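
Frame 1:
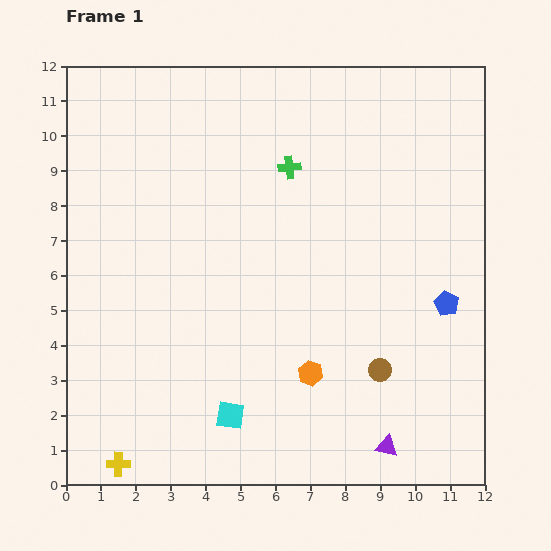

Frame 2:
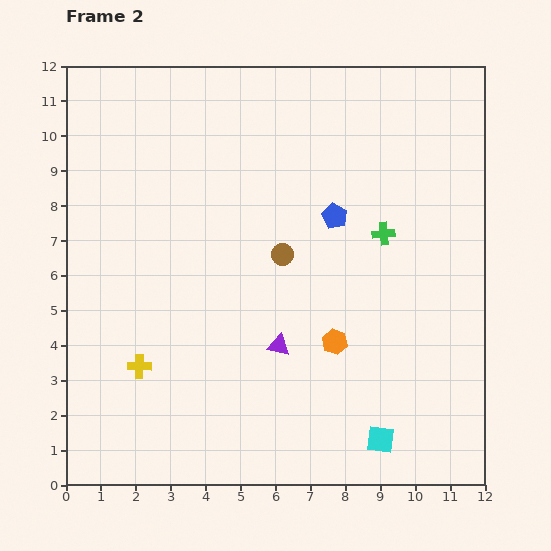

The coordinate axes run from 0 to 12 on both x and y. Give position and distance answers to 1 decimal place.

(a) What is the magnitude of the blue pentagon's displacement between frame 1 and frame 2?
4.1

The blue pentagon moved from (10.9, 5.2) to (7.7, 7.7), a distance of √(3.2² + 2.5²) ≈ 4.1.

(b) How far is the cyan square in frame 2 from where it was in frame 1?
4.4

The cyan square moved from (4.7, 2.0) to (9.0, 1.3), a distance of √(4.3² + 0.7²) ≈ 4.4.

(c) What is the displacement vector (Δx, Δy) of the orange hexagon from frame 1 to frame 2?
(0.7, 0.9)

The orange hexagon was at (7.0, 3.2) in frame 1 and (7.7, 4.1) in frame 2.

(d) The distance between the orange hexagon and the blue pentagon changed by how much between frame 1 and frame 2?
-0.8

Distance in frame 1: 4.4. Distance in frame 2: 3.6.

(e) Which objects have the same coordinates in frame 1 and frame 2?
none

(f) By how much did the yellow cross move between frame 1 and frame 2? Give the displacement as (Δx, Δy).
(0.6, 2.8)

The yellow cross was at (1.5, 0.6) in frame 1 and (2.1, 3.4) in frame 2.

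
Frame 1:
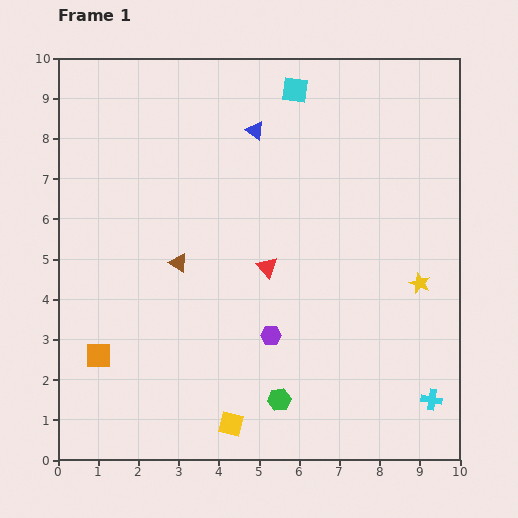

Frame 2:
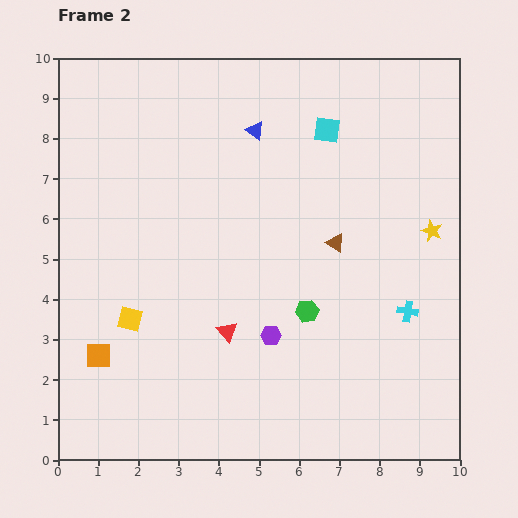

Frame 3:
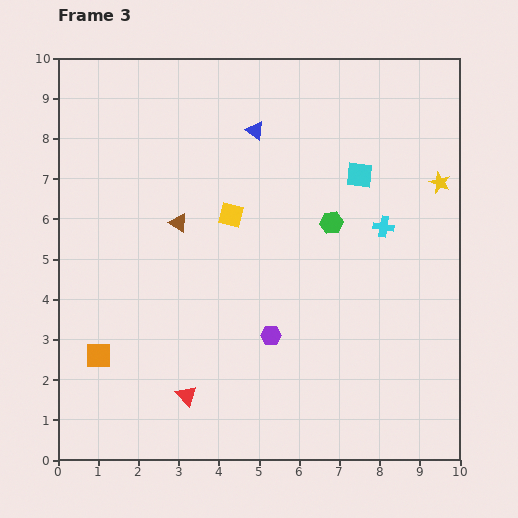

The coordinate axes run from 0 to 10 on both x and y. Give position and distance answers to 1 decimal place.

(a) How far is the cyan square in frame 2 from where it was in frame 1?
1.3

The cyan square moved from (5.9, 9.2) to (6.7, 8.2), a distance of √(0.8² + 1.0²) ≈ 1.3.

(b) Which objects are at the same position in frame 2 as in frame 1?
the orange square, the purple hexagon, the blue triangle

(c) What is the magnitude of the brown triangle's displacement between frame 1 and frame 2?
3.9

The brown triangle moved from (3.0, 4.9) to (6.9, 5.4), a distance of √(3.9² + 0.5²) ≈ 3.9.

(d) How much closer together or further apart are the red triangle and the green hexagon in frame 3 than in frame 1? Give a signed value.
+2.3

Distance in frame 1: 3.3. Distance in frame 3: 5.6.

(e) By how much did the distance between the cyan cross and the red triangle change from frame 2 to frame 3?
+2.0

Distance in frame 2: 4.5. Distance in frame 3: 6.5.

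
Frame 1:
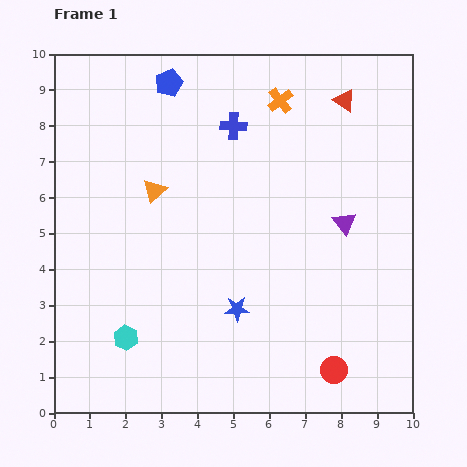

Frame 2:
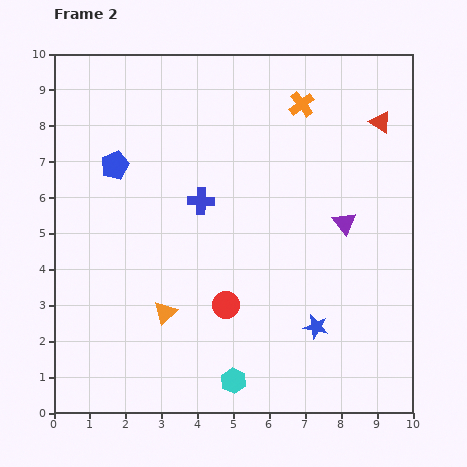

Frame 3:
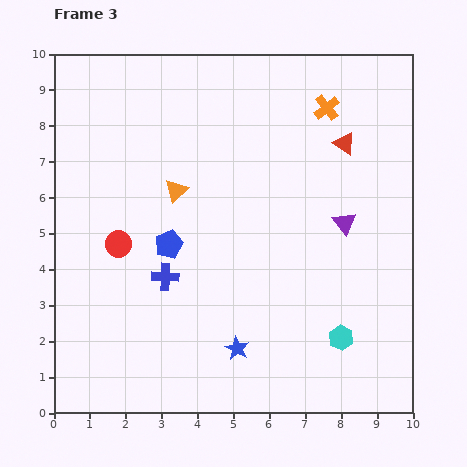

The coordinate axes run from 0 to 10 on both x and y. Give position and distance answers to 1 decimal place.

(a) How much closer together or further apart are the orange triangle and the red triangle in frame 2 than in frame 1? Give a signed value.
+2.1

Distance in frame 1: 5.9. Distance in frame 2: 8.0.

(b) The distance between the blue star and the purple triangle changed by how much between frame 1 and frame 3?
+0.8

Distance in frame 1: 3.8. Distance in frame 3: 4.6.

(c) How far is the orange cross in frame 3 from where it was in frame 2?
0.7

The orange cross moved from (6.9, 8.6) to (7.6, 8.5), a distance of √(0.7² + 0.1²) ≈ 0.7.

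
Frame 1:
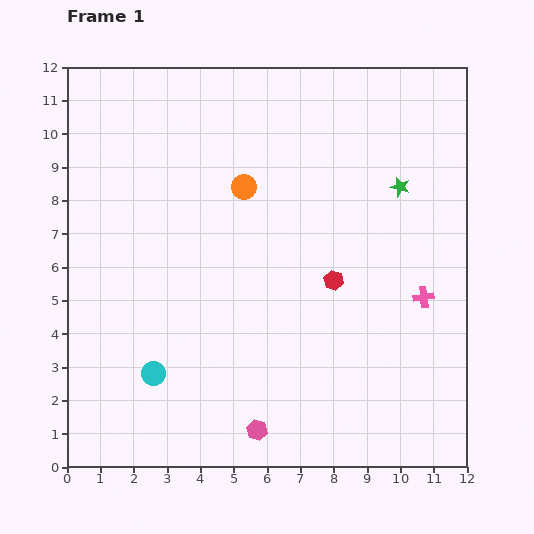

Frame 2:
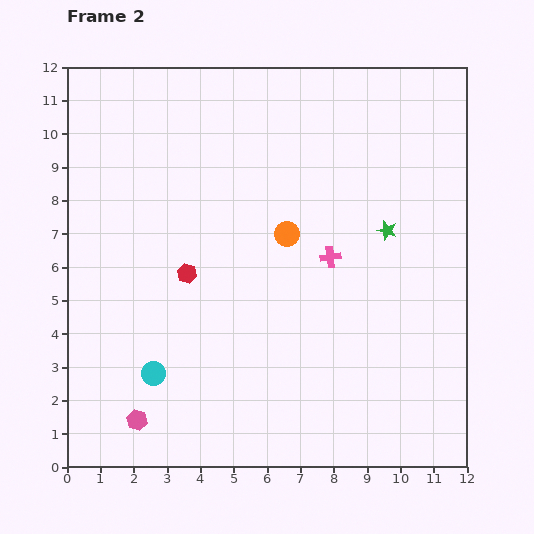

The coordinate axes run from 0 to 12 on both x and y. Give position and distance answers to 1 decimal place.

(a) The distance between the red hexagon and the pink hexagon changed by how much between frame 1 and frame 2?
-0.5

Distance in frame 1: 5.1. Distance in frame 2: 4.6.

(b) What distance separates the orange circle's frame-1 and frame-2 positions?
1.9

The orange circle moved from (5.3, 8.4) to (6.6, 7.0), a distance of √(1.3² + 1.4²) ≈ 1.9.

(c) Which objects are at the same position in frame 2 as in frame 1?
the cyan circle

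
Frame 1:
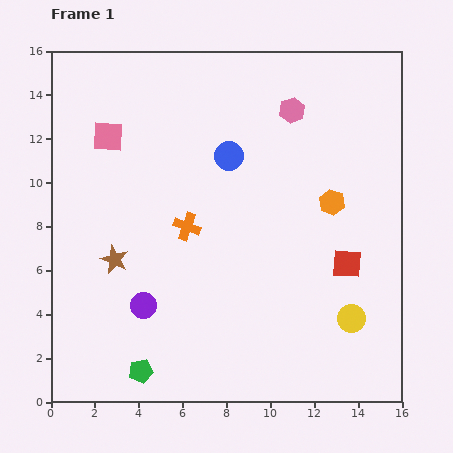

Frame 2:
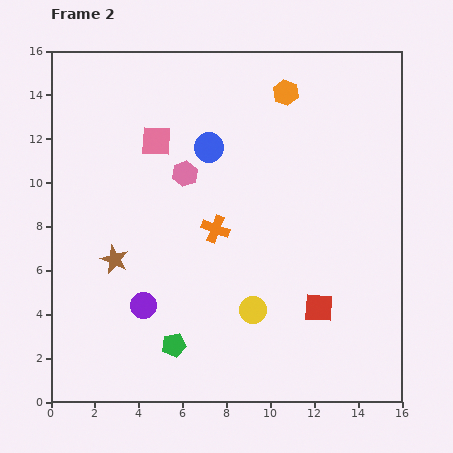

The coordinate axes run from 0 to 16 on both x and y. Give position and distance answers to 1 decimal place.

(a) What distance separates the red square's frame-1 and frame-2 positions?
2.4

The red square moved from (13.5, 6.3) to (12.2, 4.3), a distance of √(1.3² + 2.0²) ≈ 2.4.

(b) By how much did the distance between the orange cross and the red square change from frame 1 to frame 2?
-1.6

Distance in frame 1: 7.5. Distance in frame 2: 5.9.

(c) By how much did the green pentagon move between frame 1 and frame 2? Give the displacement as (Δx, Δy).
(1.5, 1.2)

The green pentagon was at (4.1, 1.4) in frame 1 and (5.6, 2.6) in frame 2.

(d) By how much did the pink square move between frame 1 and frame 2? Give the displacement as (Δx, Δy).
(2.2, -0.2)

The pink square was at (2.6, 12.1) in frame 1 and (4.8, 11.9) in frame 2.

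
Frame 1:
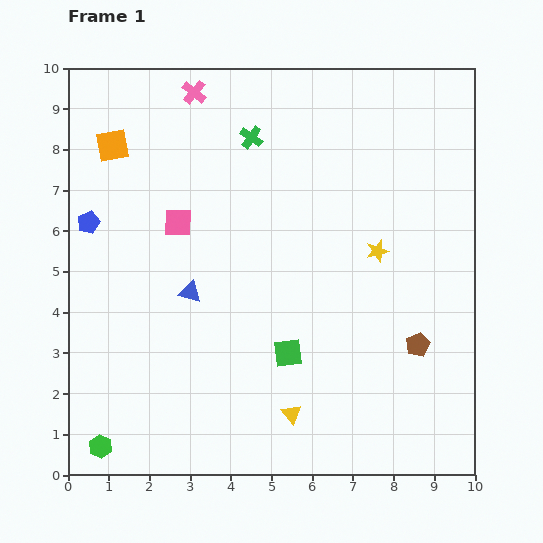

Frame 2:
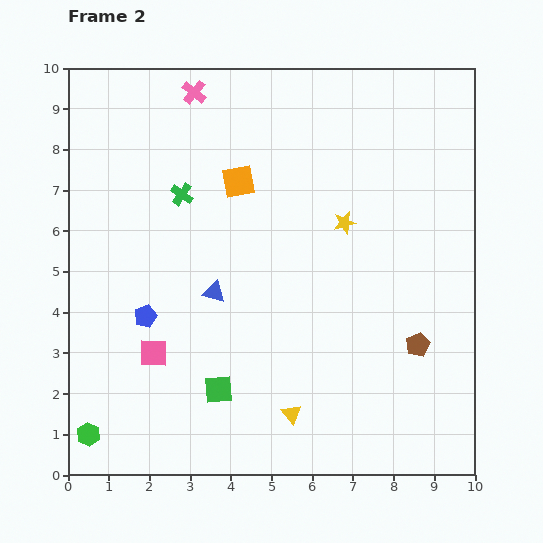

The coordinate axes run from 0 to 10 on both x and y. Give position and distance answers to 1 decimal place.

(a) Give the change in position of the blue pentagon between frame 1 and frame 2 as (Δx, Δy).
(1.4, -2.3)

The blue pentagon was at (0.5, 6.2) in frame 1 and (1.9, 3.9) in frame 2.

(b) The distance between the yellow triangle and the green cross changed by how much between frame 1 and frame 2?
-0.9

Distance in frame 1: 6.9. Distance in frame 2: 6.0.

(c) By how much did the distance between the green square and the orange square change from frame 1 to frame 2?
-1.6

Distance in frame 1: 6.7. Distance in frame 2: 5.1.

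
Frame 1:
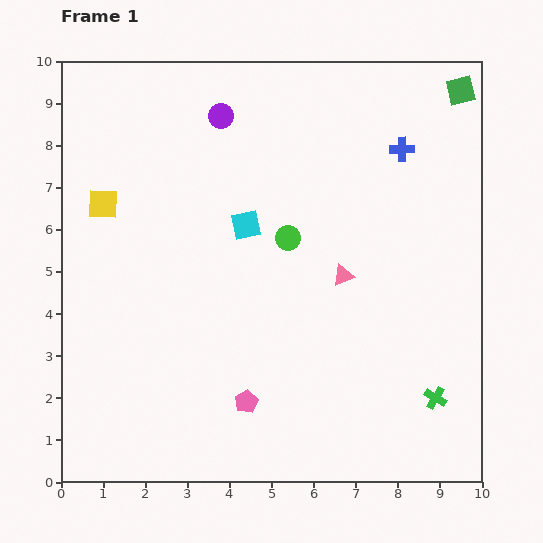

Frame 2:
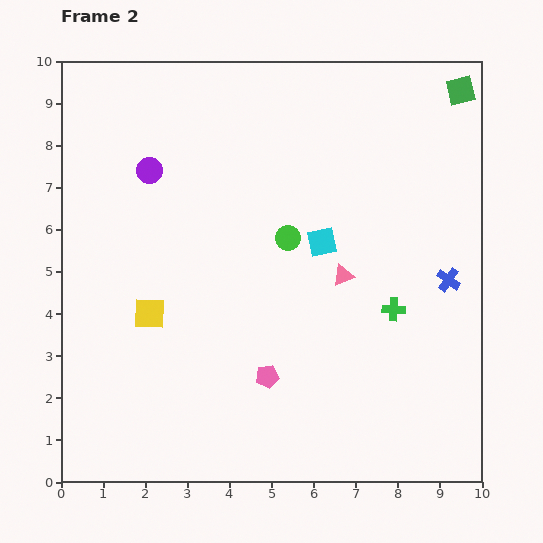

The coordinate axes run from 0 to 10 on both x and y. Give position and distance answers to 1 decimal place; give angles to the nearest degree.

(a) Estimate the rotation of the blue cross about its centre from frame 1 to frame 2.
36° clockwise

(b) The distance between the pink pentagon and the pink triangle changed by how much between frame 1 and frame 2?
-0.8

Distance in frame 1: 3.8. Distance in frame 2: 3.0.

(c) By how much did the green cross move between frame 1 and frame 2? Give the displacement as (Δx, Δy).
(-1.0, 2.1)

The green cross was at (8.9, 2.0) in frame 1 and (7.9, 4.1) in frame 2.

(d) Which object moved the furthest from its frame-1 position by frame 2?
the blue cross

(moved 3.3; next 2.8)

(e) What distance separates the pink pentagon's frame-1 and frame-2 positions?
0.8

The pink pentagon moved from (4.4, 1.9) to (4.9, 2.5), a distance of √(0.5² + 0.6²) ≈ 0.8.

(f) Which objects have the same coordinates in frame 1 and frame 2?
the green square, the pink triangle, the green circle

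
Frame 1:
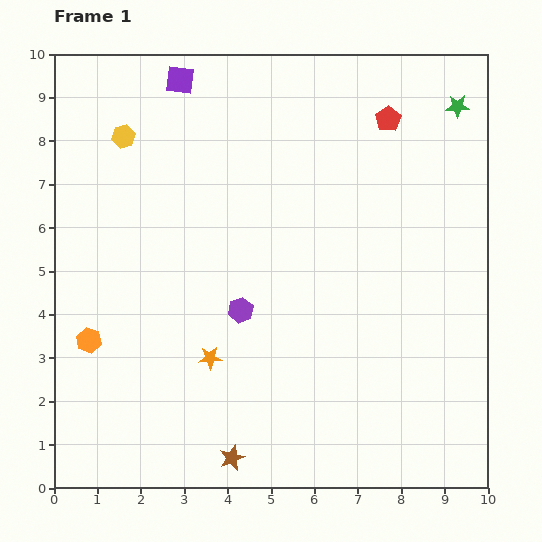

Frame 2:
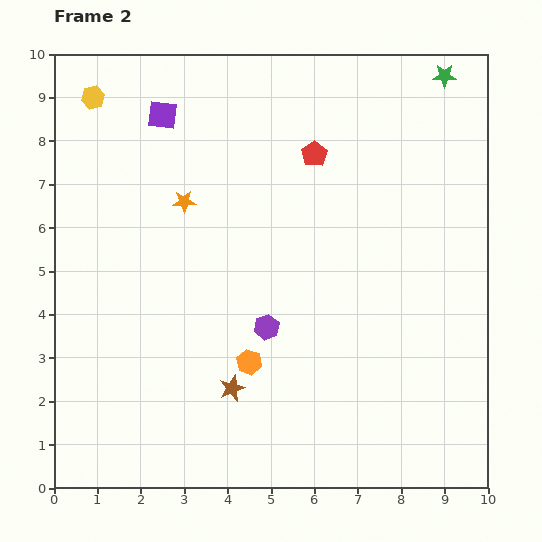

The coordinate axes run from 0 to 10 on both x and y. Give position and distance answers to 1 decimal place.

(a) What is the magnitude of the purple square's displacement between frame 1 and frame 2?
0.9

The purple square moved from (2.9, 9.4) to (2.5, 8.6), a distance of √(0.4² + 0.8²) ≈ 0.9.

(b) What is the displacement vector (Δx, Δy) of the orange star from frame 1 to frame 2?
(-0.6, 3.6)

The orange star was at (3.6, 3.0) in frame 1 and (3.0, 6.6) in frame 2.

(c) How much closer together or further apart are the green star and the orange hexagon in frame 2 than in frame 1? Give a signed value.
-2.1

Distance in frame 1: 10.1. Distance in frame 2: 8.0.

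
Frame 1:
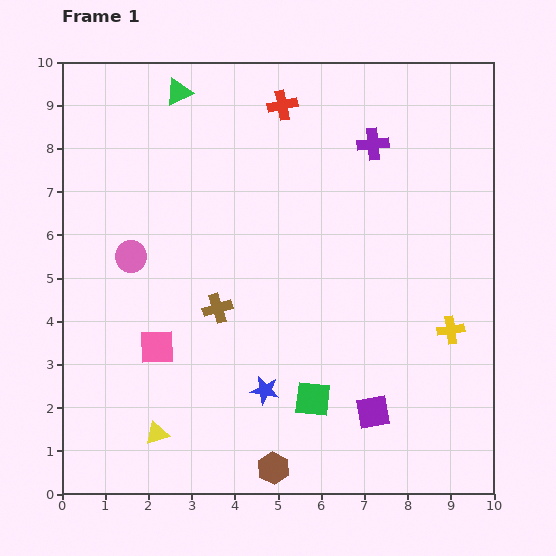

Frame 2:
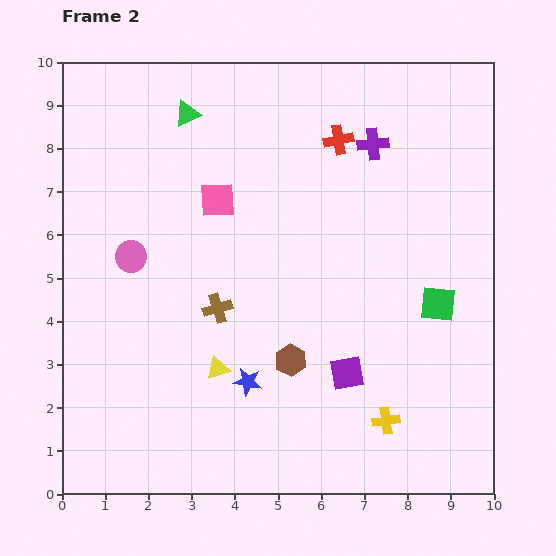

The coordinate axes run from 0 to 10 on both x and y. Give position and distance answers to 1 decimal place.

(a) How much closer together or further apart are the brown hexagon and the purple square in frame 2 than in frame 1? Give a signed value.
-1.3

Distance in frame 1: 2.6. Distance in frame 2: 1.3.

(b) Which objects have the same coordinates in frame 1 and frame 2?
the brown cross, the pink circle, the purple cross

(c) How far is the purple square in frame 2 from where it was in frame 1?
1.1

The purple square moved from (7.2, 1.9) to (6.6, 2.8), a distance of √(0.6² + 0.9²) ≈ 1.1.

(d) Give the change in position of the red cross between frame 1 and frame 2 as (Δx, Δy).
(1.3, -0.8)

The red cross was at (5.1, 9.0) in frame 1 and (6.4, 8.2) in frame 2.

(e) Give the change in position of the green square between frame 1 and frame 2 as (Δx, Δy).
(2.9, 2.2)

The green square was at (5.8, 2.2) in frame 1 and (8.7, 4.4) in frame 2.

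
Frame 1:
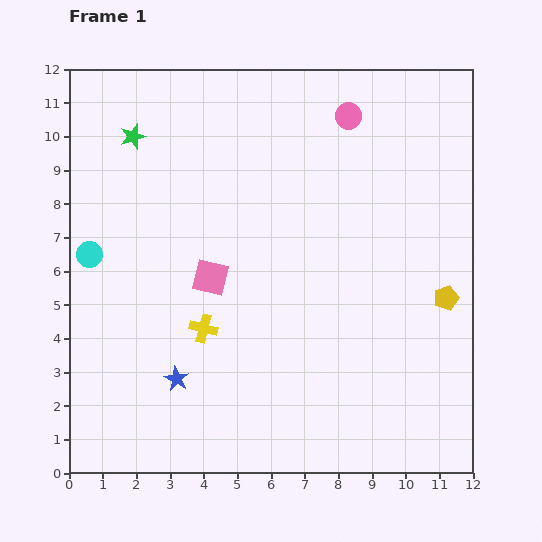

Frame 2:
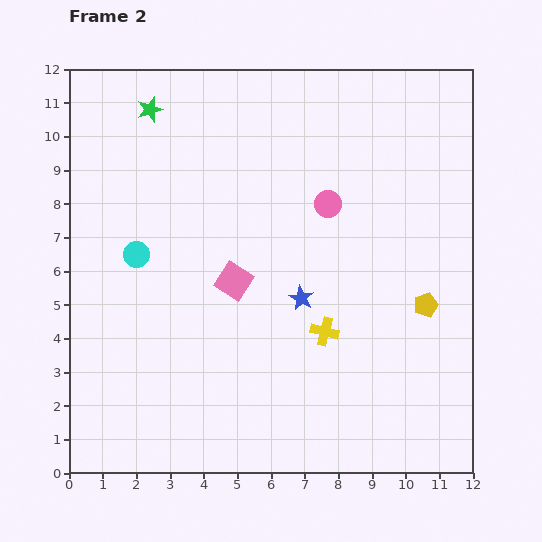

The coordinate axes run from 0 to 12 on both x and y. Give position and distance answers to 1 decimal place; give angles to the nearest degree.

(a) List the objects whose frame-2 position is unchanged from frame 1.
none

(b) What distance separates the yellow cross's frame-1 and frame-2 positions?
3.6

The yellow cross moved from (4.0, 4.3) to (7.6, 4.2), a distance of √(3.6² + 0.1²) ≈ 3.6.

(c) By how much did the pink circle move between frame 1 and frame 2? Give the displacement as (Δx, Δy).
(-0.6, -2.6)

The pink circle was at (8.3, 10.6) in frame 1 and (7.7, 8.0) in frame 2.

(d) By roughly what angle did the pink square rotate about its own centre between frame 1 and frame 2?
20° clockwise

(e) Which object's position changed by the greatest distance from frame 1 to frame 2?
the blue star

(moved 4.4; next 3.6)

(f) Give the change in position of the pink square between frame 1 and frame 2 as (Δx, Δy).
(0.7, -0.1)

The pink square was at (4.2, 5.8) in frame 1 and (4.9, 5.7) in frame 2.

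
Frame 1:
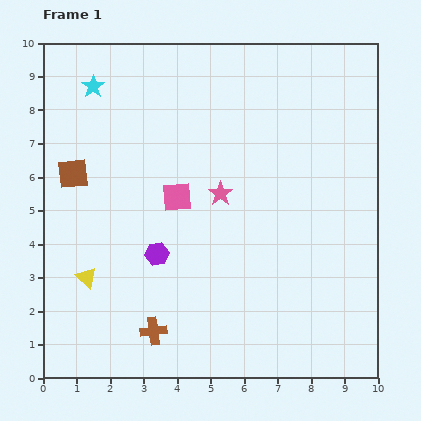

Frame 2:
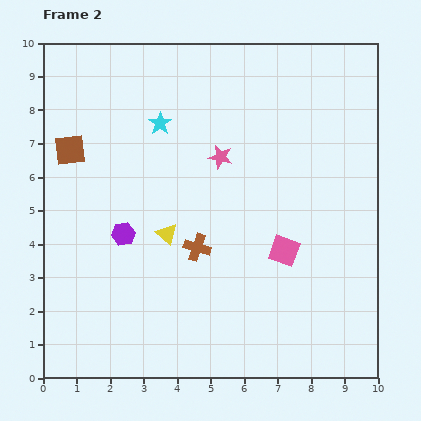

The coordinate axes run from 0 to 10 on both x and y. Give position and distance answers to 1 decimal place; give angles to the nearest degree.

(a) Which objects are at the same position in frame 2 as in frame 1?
none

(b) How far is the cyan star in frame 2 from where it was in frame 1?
2.3

The cyan star moved from (1.5, 8.7) to (3.5, 7.6), a distance of √(2.0² + 1.1²) ≈ 2.3.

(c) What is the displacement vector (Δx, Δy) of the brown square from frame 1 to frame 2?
(-0.1, 0.7)

The brown square was at (0.9, 6.1) in frame 1 and (0.8, 6.8) in frame 2.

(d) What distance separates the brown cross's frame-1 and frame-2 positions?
2.8

The brown cross moved from (3.3, 1.4) to (4.6, 3.9), a distance of √(1.3² + 2.5²) ≈ 2.8.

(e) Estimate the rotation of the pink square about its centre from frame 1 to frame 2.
25° clockwise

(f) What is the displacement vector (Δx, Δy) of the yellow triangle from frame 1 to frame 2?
(2.4, 1.3)

The yellow triangle was at (1.3, 3.0) in frame 1 and (3.7, 4.3) in frame 2.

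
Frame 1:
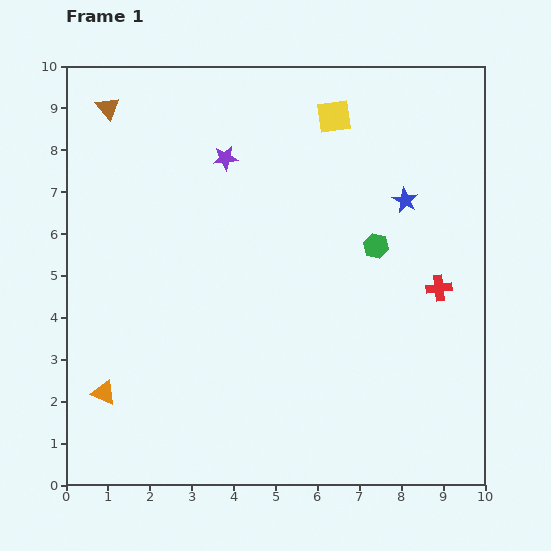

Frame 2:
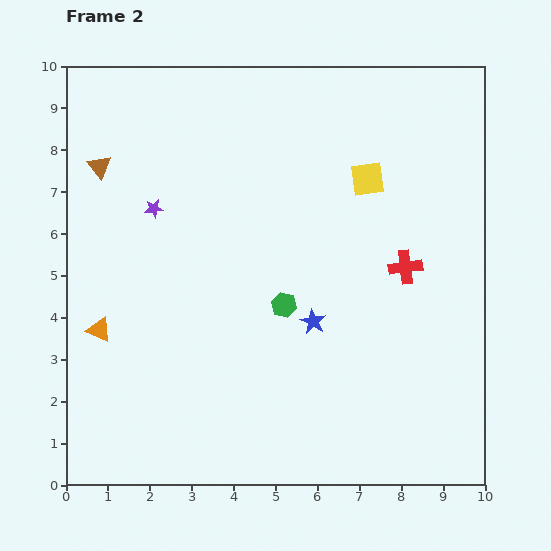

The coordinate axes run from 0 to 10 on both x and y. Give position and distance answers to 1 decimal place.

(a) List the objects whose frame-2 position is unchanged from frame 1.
none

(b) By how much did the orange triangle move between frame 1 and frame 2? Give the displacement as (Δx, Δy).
(-0.1, 1.5)

The orange triangle was at (0.9, 2.2) in frame 1 and (0.8, 3.7) in frame 2.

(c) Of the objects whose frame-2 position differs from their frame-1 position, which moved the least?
the red cross

(moved 0.9)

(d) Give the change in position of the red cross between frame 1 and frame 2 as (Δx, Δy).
(-0.8, 0.5)

The red cross was at (8.9, 4.7) in frame 1 and (8.1, 5.2) in frame 2.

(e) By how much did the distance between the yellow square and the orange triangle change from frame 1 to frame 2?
-1.3

Distance in frame 1: 8.6. Distance in frame 2: 7.3.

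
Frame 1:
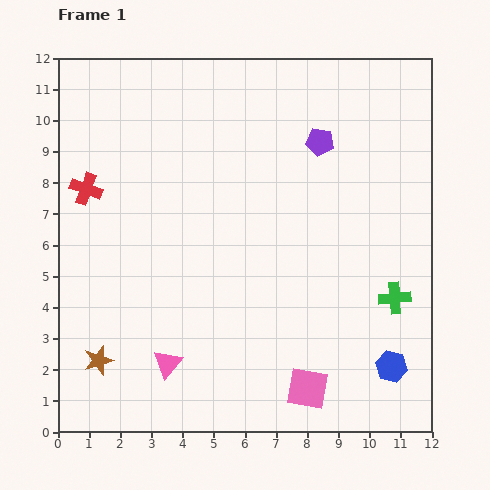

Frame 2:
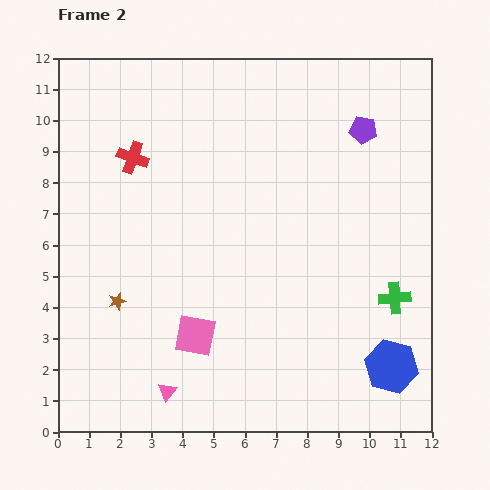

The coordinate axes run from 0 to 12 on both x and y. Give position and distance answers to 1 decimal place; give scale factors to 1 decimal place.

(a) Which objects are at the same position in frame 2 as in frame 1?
the blue hexagon, the green cross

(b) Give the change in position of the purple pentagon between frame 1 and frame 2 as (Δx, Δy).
(1.4, 0.4)

The purple pentagon was at (8.4, 9.3) in frame 1 and (9.8, 9.7) in frame 2.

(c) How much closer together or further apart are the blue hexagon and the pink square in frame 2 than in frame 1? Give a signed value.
+3.6

Distance in frame 1: 2.8. Distance in frame 2: 6.4.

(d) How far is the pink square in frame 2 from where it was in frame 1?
4.0

The pink square moved from (8.0, 1.4) to (4.4, 3.1), a distance of √(3.6² + 1.7²) ≈ 4.0.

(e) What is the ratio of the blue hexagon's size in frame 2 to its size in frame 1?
1.7×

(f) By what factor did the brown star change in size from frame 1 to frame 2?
0.6×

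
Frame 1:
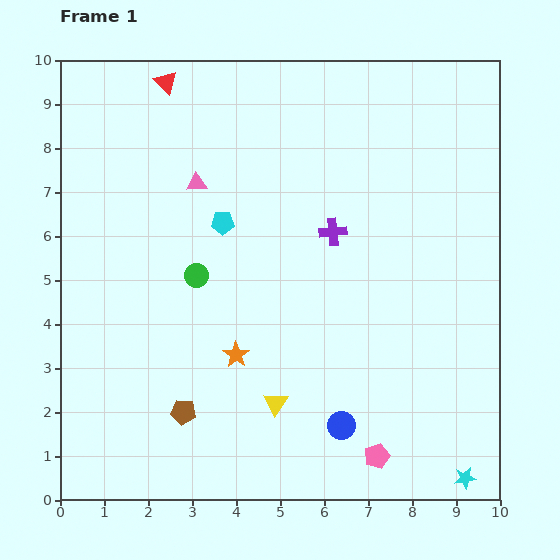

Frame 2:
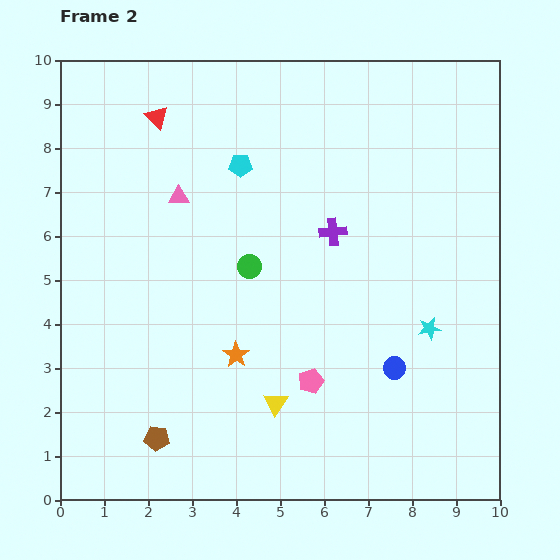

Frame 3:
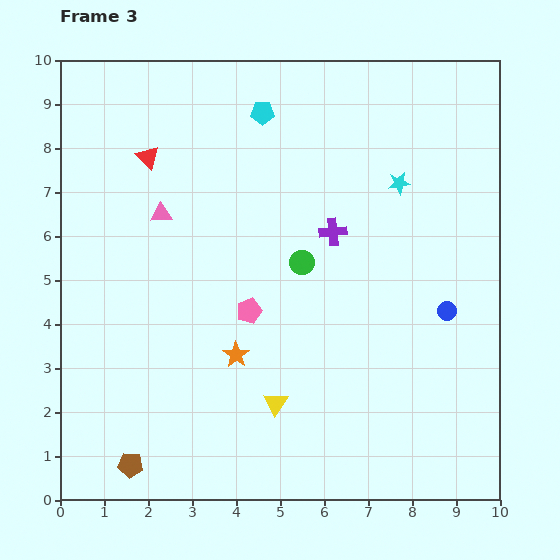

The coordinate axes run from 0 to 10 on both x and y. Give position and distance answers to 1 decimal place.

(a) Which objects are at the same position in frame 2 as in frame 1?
the orange star, the yellow triangle, the purple cross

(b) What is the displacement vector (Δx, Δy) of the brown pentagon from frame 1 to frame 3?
(-1.2, -1.2)

The brown pentagon was at (2.8, 2.0) in frame 1 and (1.6, 0.8) in frame 3.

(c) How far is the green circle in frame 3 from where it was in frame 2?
1.2

The green circle moved from (4.3, 5.3) to (5.5, 5.4), a distance of √(1.2² + 0.1²) ≈ 1.2.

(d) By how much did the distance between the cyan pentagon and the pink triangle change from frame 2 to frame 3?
+1.7

Distance in frame 2: 1.6. Distance in frame 3: 3.3.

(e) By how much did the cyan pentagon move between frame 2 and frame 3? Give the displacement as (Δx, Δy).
(0.5, 1.2)

The cyan pentagon was at (4.1, 7.6) in frame 2 and (4.6, 8.8) in frame 3.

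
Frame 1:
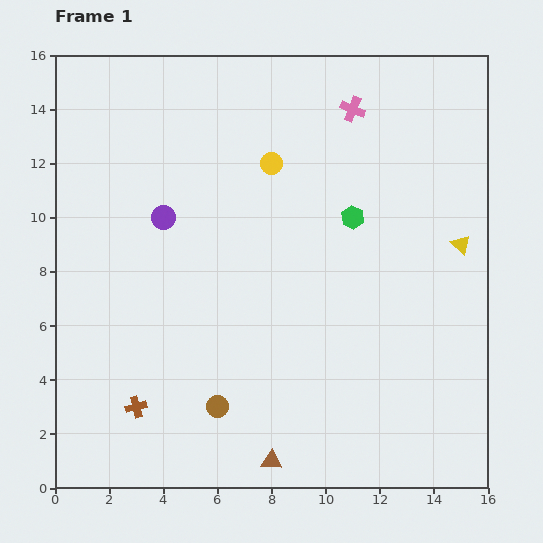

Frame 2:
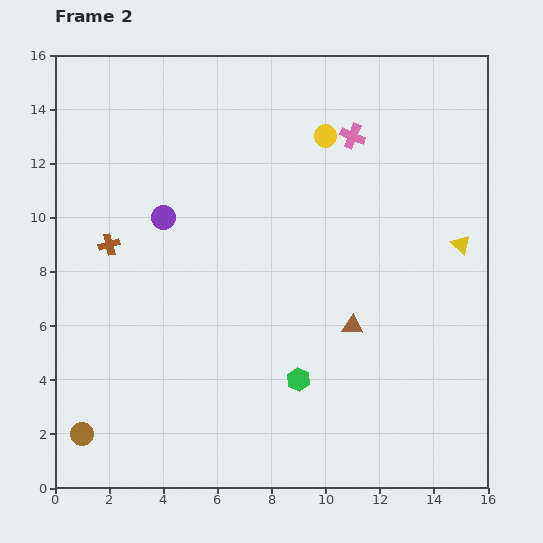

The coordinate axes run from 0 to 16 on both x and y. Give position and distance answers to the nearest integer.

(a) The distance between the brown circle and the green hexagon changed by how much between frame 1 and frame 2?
-1

Distance in frame 1: 9. Distance in frame 2: 8.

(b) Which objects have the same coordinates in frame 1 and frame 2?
the purple circle, the yellow triangle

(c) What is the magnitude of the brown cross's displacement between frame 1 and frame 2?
6

The brown cross moved from (3, 3) to (2, 9), a distance of √(1² + 6²) ≈ 6.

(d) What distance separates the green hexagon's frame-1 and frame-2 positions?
6

The green hexagon moved from (11, 10) to (9, 4), a distance of √(2² + 6²) ≈ 6.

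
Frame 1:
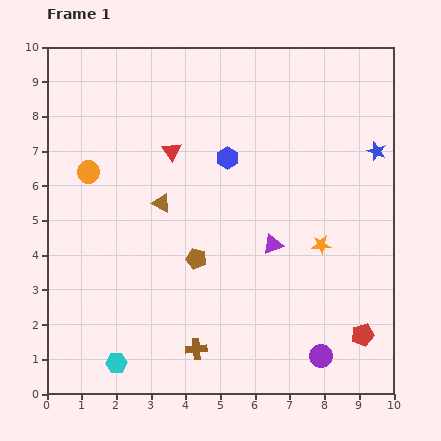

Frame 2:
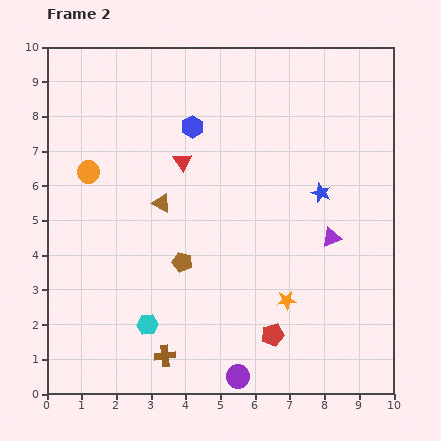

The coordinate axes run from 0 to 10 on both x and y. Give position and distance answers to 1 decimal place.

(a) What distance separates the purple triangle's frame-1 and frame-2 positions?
1.7

The purple triangle moved from (6.5, 4.3) to (8.2, 4.5), a distance of √(1.7² + 0.2²) ≈ 1.7.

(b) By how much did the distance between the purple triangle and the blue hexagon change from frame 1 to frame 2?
+2.3

Distance in frame 1: 2.8. Distance in frame 2: 5.1.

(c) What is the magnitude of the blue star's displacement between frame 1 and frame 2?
2.0

The blue star moved from (9.5, 7.0) to (7.9, 5.8), a distance of √(1.6² + 1.2²) ≈ 2.0.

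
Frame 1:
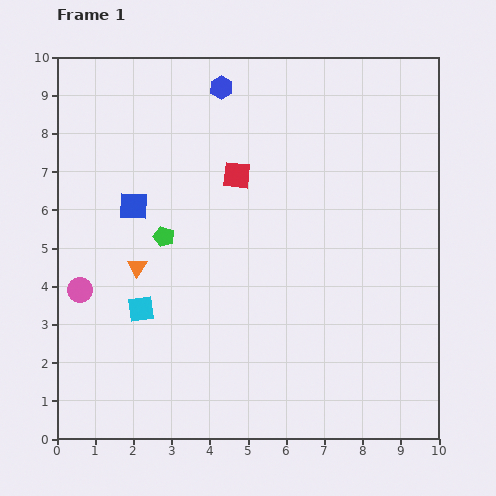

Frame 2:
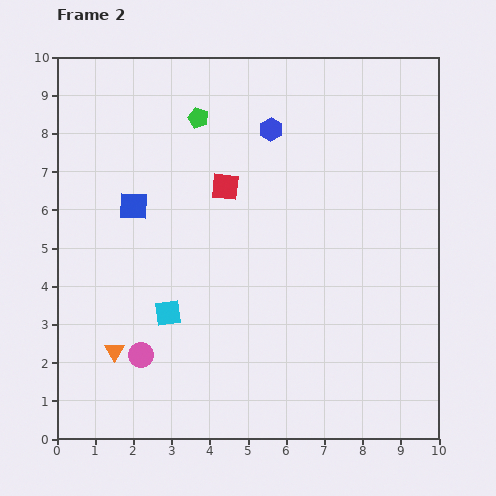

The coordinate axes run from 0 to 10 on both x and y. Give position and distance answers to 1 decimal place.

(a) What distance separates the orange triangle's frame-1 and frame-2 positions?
2.3

The orange triangle moved from (2.1, 4.5) to (1.5, 2.3), a distance of √(0.6² + 2.2²) ≈ 2.3.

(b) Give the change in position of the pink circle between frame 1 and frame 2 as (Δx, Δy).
(1.6, -1.7)

The pink circle was at (0.6, 3.9) in frame 1 and (2.2, 2.2) in frame 2.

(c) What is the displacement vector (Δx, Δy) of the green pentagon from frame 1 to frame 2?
(0.9, 3.1)

The green pentagon was at (2.8, 5.3) in frame 1 and (3.7, 8.4) in frame 2.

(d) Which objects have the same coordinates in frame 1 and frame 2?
the blue square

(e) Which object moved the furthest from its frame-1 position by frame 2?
the green pentagon

(moved 3.2; next 2.3)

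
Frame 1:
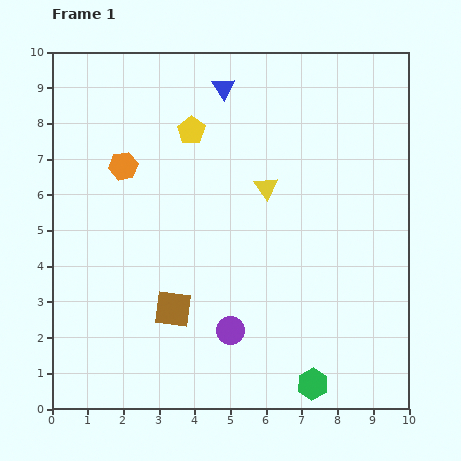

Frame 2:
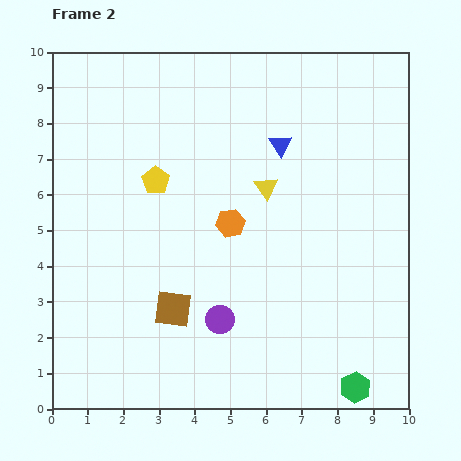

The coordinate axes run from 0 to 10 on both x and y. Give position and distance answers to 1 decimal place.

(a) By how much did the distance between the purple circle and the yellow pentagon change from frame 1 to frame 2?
-1.4

Distance in frame 1: 5.7. Distance in frame 2: 4.3.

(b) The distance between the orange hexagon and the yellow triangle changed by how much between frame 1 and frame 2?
-2.6

Distance in frame 1: 4.0. Distance in frame 2: 1.4.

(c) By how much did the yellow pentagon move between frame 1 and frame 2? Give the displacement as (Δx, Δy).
(-1.0, -1.4)

The yellow pentagon was at (3.9, 7.8) in frame 1 and (2.9, 6.4) in frame 2.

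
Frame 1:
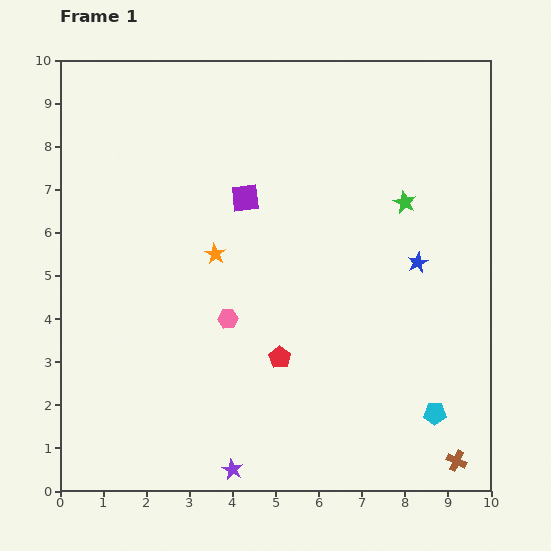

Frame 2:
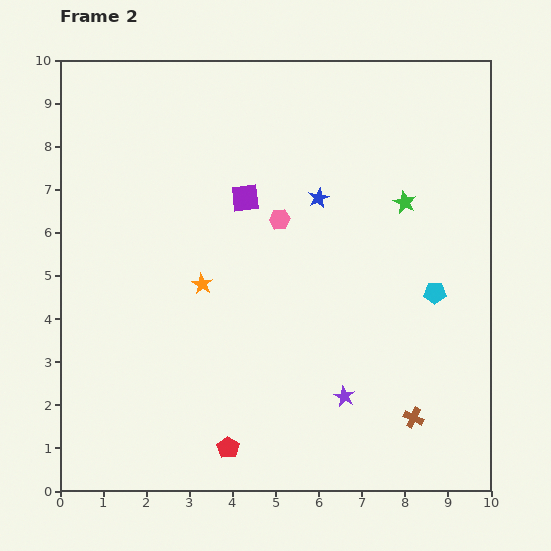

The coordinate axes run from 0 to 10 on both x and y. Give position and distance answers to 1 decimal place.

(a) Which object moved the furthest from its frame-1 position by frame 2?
the purple star

(moved 3.1; next 2.8)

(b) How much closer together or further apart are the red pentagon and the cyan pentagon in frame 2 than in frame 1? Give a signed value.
+2.2

Distance in frame 1: 3.8. Distance in frame 2: 6.0.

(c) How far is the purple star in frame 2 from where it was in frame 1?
3.1

The purple star moved from (4.0, 0.5) to (6.6, 2.2), a distance of √(2.6² + 1.7²) ≈ 3.1.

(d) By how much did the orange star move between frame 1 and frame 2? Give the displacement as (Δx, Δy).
(-0.3, -0.7)

The orange star was at (3.6, 5.5) in frame 1 and (3.3, 4.8) in frame 2.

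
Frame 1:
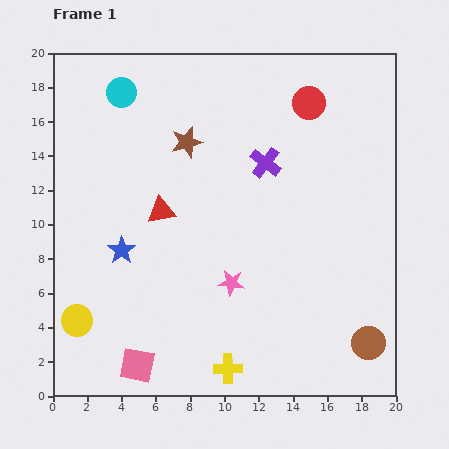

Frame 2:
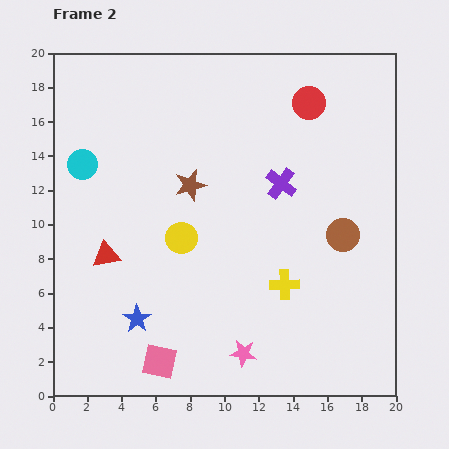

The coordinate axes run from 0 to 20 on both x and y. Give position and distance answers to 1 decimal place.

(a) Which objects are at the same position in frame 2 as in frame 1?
the red circle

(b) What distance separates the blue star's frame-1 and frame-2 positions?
4.1

The blue star moved from (4.0, 8.5) to (4.9, 4.5), a distance of √(0.9² + 4.0²) ≈ 4.1.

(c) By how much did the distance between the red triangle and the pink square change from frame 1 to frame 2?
-2.2

Distance in frame 1: 9.1. Distance in frame 2: 6.9.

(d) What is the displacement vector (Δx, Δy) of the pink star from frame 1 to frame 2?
(0.7, -4.1)

The pink star was at (10.4, 6.6) in frame 1 and (11.1, 2.5) in frame 2.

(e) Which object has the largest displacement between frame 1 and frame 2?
the yellow circle

(moved 7.8; next 6.5)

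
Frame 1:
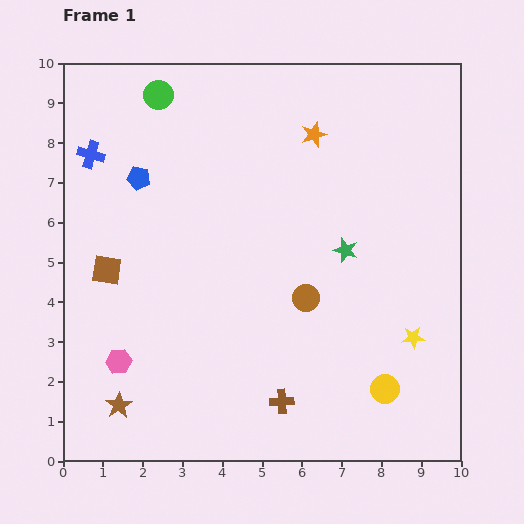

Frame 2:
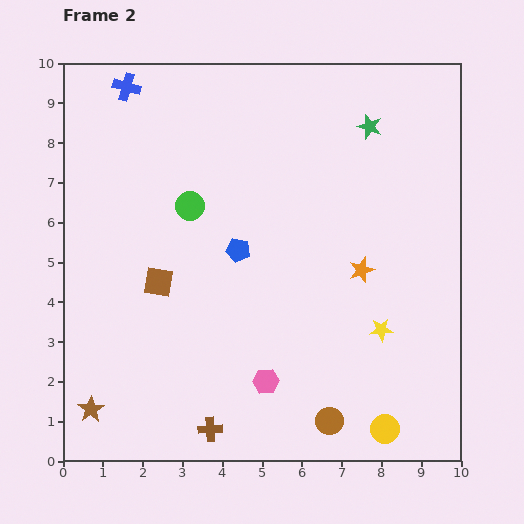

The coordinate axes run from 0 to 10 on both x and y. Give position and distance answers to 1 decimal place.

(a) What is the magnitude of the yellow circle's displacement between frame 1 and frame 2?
1.0

The yellow circle moved from (8.1, 1.8) to (8.1, 0.8), a distance of √(0.0² + 1.0²) ≈ 1.0.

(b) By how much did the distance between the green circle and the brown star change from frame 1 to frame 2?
-2.2

Distance in frame 1: 7.9. Distance in frame 2: 5.7.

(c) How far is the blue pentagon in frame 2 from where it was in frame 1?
3.1

The blue pentagon moved from (1.9, 7.1) to (4.4, 5.3), a distance of √(2.5² + 1.8²) ≈ 3.1.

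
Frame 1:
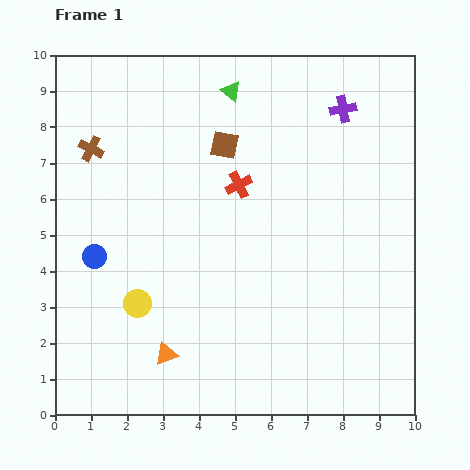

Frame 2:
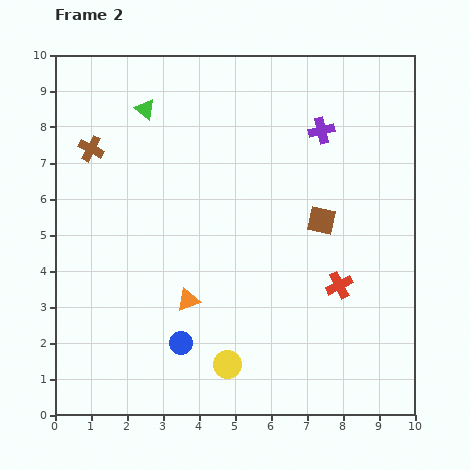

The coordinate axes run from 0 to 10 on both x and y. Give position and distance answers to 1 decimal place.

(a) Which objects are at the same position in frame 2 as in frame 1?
the brown cross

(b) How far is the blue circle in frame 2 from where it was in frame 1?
3.4

The blue circle moved from (1.1, 4.4) to (3.5, 2.0), a distance of √(2.4² + 2.4²) ≈ 3.4.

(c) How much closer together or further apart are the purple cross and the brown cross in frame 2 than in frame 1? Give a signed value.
-0.7

Distance in frame 1: 7.1. Distance in frame 2: 6.4.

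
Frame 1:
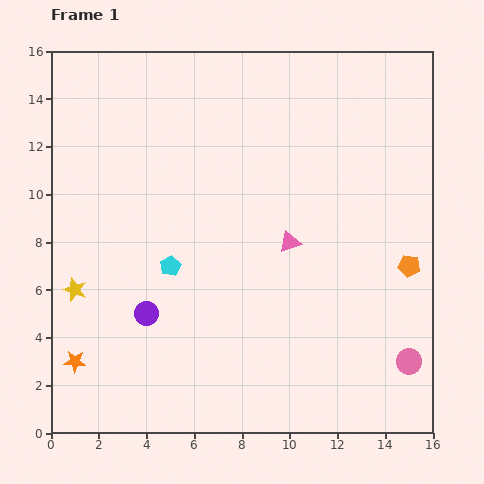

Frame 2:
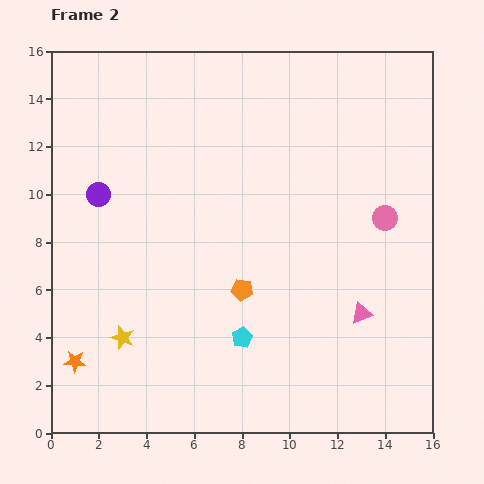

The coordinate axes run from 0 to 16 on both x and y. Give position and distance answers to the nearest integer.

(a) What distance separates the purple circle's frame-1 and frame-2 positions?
5

The purple circle moved from (4, 5) to (2, 10), a distance of √(2² + 5²) ≈ 5.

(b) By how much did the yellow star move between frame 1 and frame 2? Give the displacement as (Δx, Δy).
(2, -2)

The yellow star was at (1, 6) in frame 1 and (3, 4) in frame 2.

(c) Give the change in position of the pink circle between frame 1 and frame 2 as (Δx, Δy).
(-1, 6)

The pink circle was at (15, 3) in frame 1 and (14, 9) in frame 2.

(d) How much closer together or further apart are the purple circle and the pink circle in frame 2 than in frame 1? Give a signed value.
+1

Distance in frame 1: 11. Distance in frame 2: 12.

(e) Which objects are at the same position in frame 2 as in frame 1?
the orange star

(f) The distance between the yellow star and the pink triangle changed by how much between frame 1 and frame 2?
+1

Distance in frame 1: 9. Distance in frame 2: 10.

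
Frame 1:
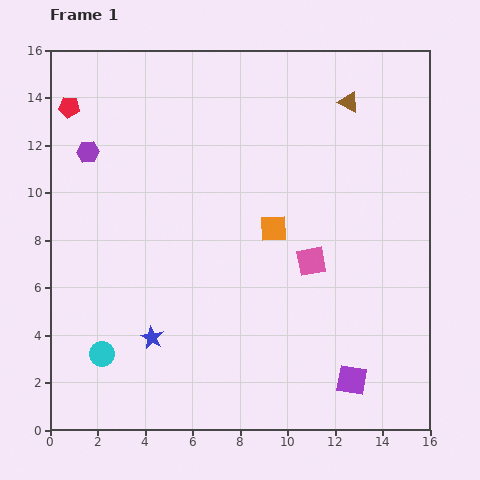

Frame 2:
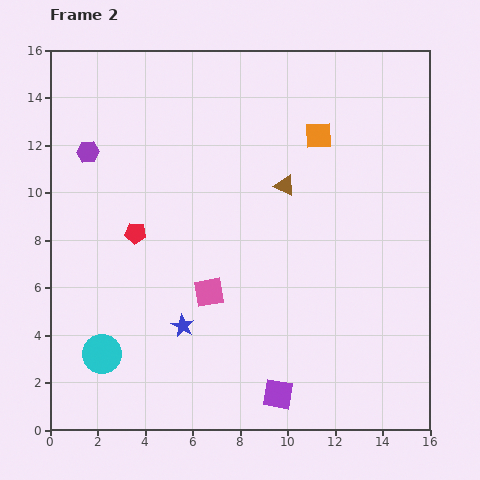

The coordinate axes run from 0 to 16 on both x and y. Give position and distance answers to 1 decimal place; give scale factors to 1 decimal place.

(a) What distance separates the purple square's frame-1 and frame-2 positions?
3.2

The purple square moved from (12.7, 2.1) to (9.6, 1.5), a distance of √(3.1² + 0.6²) ≈ 3.2.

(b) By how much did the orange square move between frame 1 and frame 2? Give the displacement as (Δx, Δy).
(1.9, 3.9)

The orange square was at (9.4, 8.5) in frame 1 and (11.3, 12.4) in frame 2.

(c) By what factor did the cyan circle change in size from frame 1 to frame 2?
1.6×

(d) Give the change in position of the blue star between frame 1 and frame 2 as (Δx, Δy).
(1.3, 0.5)

The blue star was at (4.3, 3.9) in frame 1 and (5.6, 4.4) in frame 2.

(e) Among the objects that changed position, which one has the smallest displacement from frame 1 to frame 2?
the blue star

(moved 1.4)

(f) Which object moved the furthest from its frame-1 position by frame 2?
the red pentagon

(moved 6.0; next 4.5)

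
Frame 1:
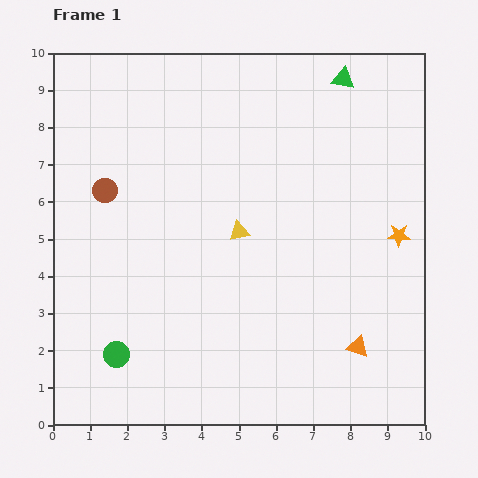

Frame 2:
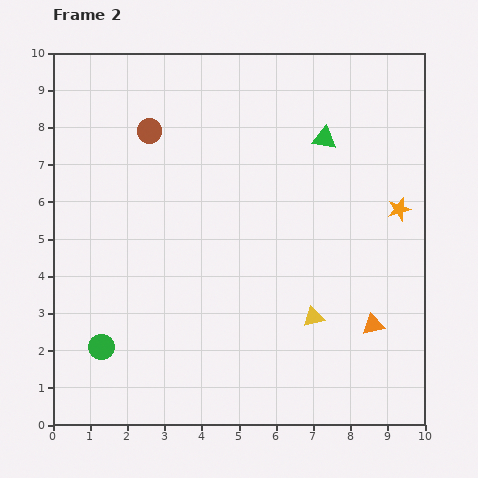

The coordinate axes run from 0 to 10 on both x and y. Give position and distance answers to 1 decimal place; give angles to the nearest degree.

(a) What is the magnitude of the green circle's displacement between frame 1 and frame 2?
0.4

The green circle moved from (1.7, 1.9) to (1.3, 2.1), a distance of √(0.4² + 0.2²) ≈ 0.4.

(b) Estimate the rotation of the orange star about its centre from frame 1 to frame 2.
16° counter-clockwise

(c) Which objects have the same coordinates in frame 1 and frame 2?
none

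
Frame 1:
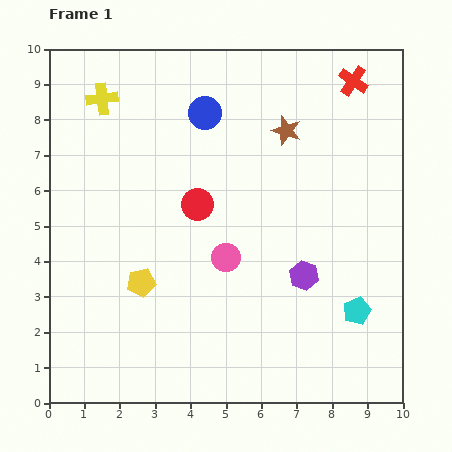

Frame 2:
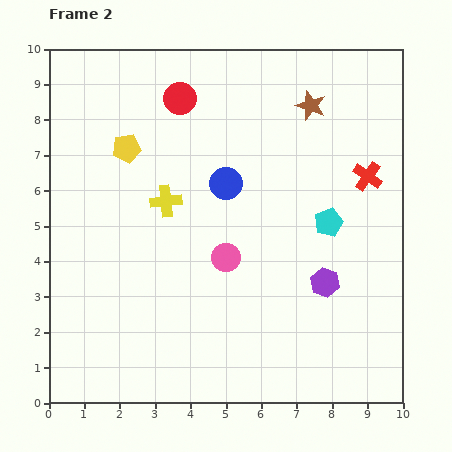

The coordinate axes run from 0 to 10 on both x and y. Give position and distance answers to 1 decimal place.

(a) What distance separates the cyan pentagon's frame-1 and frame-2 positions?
2.6

The cyan pentagon moved from (8.7, 2.6) to (7.9, 5.1), a distance of √(0.8² + 2.5²) ≈ 2.6.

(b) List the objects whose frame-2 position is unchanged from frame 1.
the pink circle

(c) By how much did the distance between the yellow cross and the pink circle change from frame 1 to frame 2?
-3.4

Distance in frame 1: 5.7. Distance in frame 2: 2.3.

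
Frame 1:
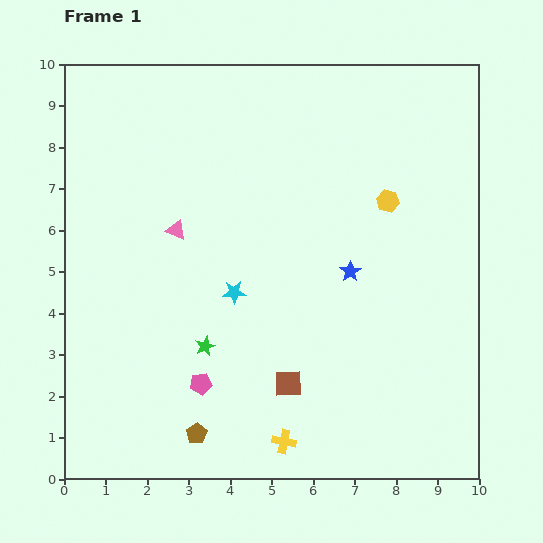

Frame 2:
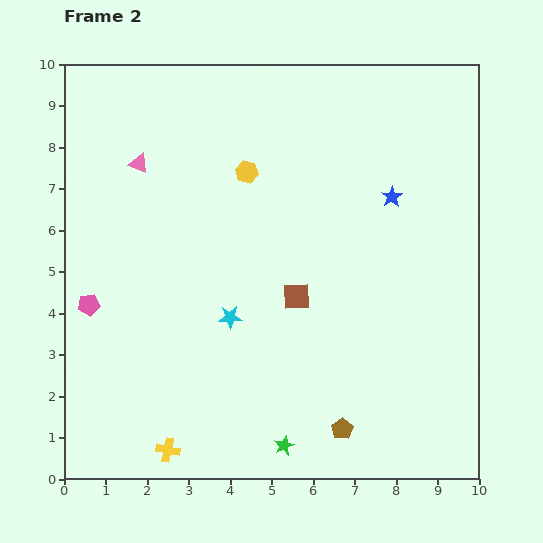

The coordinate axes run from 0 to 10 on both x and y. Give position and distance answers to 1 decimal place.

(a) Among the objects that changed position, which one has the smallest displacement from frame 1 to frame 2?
the cyan star

(moved 0.6)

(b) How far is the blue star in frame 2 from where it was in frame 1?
2.1

The blue star moved from (6.9, 5.0) to (7.9, 6.8), a distance of √(1.0² + 1.8²) ≈ 2.1.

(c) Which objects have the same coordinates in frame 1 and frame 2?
none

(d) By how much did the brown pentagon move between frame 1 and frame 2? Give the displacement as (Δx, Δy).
(3.5, 0.1)

The brown pentagon was at (3.2, 1.1) in frame 1 and (6.7, 1.2) in frame 2.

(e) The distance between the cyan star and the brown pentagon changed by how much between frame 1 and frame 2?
+0.3

Distance in frame 1: 3.5. Distance in frame 2: 3.8.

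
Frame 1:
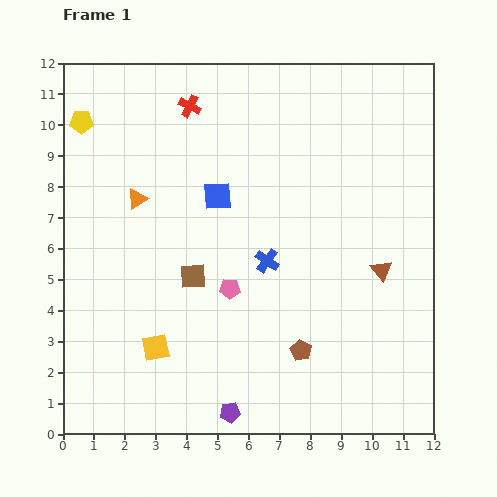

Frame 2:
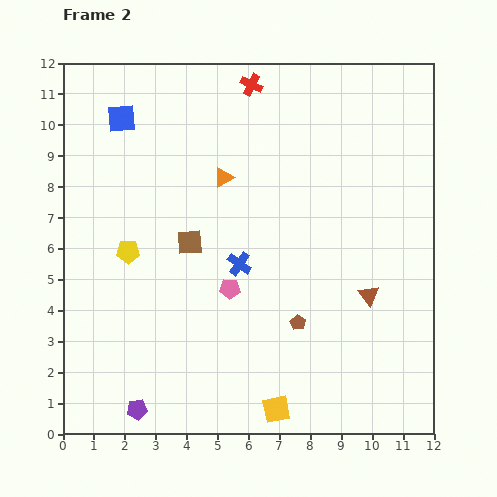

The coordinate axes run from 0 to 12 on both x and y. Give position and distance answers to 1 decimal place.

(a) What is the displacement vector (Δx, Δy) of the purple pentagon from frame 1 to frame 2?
(-3.0, 0.1)

The purple pentagon was at (5.4, 0.7) in frame 1 and (2.4, 0.8) in frame 2.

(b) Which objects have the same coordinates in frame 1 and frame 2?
the pink pentagon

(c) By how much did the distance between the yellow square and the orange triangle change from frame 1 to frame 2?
+2.9

Distance in frame 1: 4.8. Distance in frame 2: 7.7.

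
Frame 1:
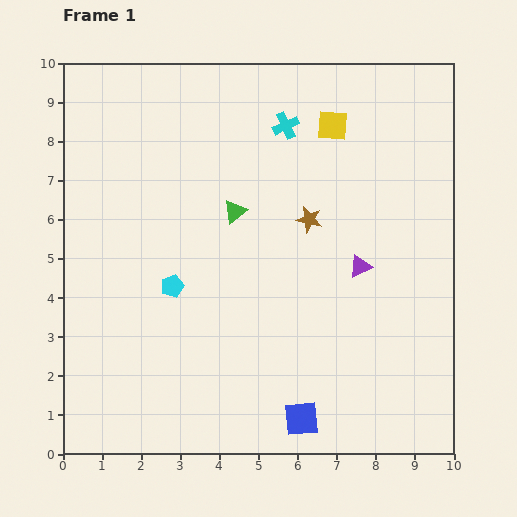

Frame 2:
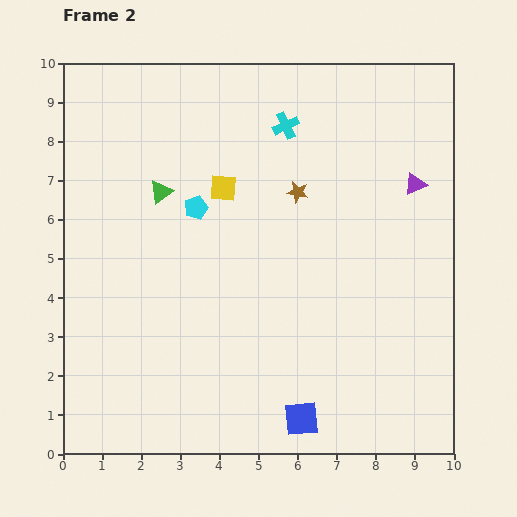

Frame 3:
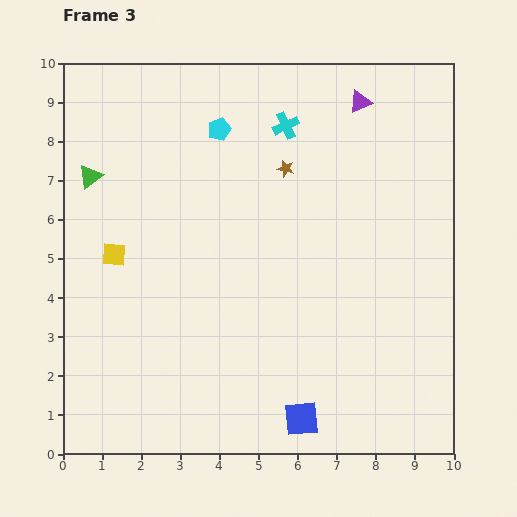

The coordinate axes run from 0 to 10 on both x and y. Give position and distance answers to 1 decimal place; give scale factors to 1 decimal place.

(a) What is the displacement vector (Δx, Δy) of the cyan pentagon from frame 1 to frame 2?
(0.6, 2.0)

The cyan pentagon was at (2.8, 4.3) in frame 1 and (3.4, 6.3) in frame 2.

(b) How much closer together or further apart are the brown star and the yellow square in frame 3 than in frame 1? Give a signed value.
+2.4

Distance in frame 1: 2.5. Distance in frame 3: 4.9.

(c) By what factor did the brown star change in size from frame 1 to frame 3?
0.7×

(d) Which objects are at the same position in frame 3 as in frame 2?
the cyan cross, the blue square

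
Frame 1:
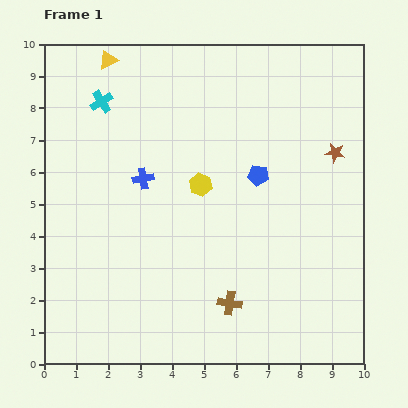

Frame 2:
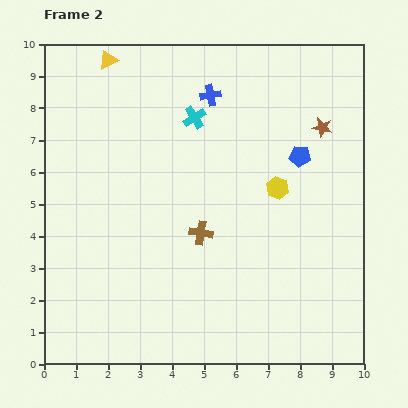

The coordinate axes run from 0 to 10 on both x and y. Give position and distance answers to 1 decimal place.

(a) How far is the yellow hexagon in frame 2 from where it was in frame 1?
2.4

The yellow hexagon moved from (4.9, 5.6) to (7.3, 5.5), a distance of √(2.4² + 0.1²) ≈ 2.4.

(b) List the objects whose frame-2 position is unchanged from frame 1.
the yellow triangle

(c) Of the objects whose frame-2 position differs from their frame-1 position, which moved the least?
the brown star

(moved 0.9)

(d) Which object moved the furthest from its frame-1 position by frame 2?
the blue cross

(moved 3.3; next 2.9)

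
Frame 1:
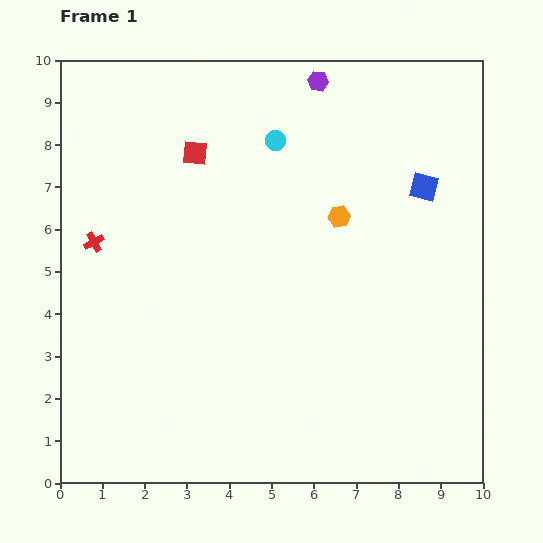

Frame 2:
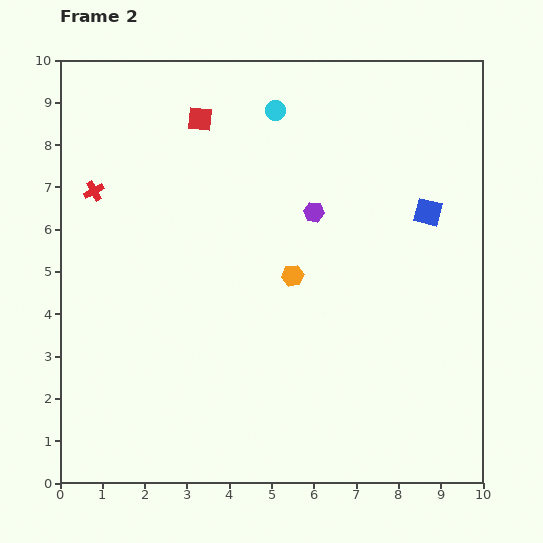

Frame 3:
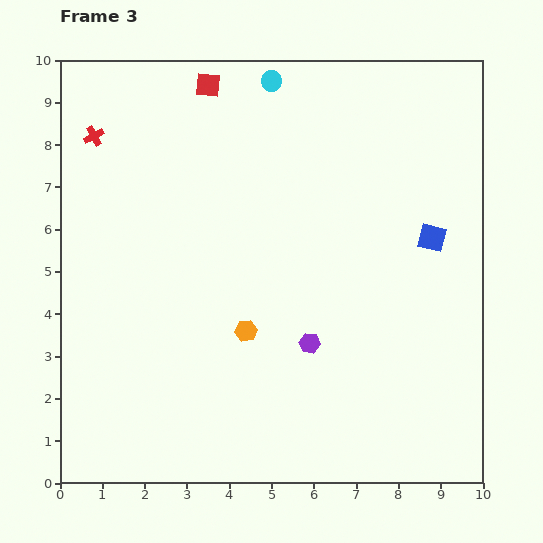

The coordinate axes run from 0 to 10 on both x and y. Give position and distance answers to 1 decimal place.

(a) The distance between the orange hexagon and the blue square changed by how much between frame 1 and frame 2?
+1.4

Distance in frame 1: 2.1. Distance in frame 2: 3.5.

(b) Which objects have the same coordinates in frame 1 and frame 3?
none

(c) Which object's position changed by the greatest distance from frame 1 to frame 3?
the purple hexagon

(moved 6.2; next 3.5)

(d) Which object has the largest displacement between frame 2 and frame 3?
the purple hexagon

(moved 3.1; next 1.7)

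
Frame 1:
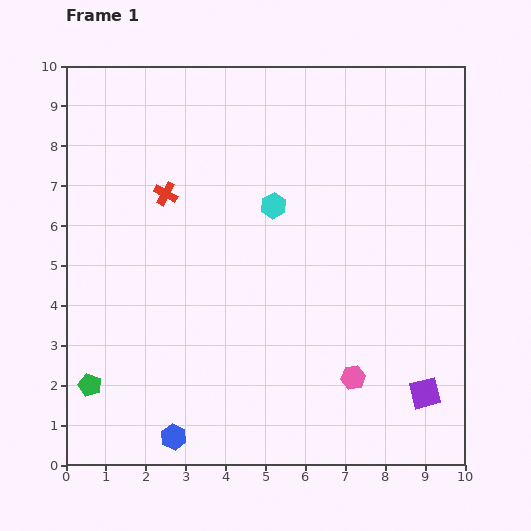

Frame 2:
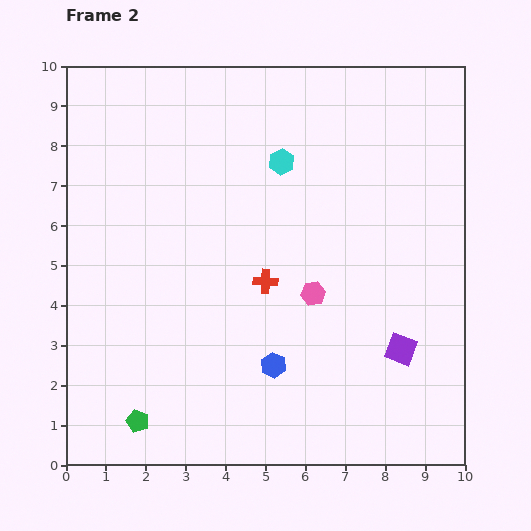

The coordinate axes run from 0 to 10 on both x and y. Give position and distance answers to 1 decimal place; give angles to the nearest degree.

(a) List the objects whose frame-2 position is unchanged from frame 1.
none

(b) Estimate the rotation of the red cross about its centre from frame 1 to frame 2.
27° counter-clockwise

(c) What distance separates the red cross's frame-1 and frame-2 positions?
3.3

The red cross moved from (2.5, 6.8) to (5.0, 4.6), a distance of √(2.5² + 2.2²) ≈ 3.3.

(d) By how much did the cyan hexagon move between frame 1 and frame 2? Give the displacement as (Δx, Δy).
(0.2, 1.1)

The cyan hexagon was at (5.2, 6.5) in frame 1 and (5.4, 7.6) in frame 2.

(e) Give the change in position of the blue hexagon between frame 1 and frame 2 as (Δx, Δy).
(2.5, 1.8)

The blue hexagon was at (2.7, 0.7) in frame 1 and (5.2, 2.5) in frame 2.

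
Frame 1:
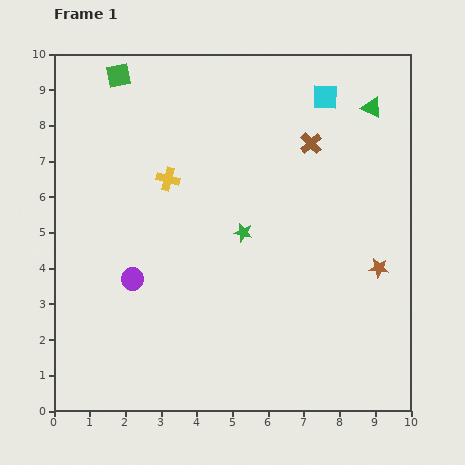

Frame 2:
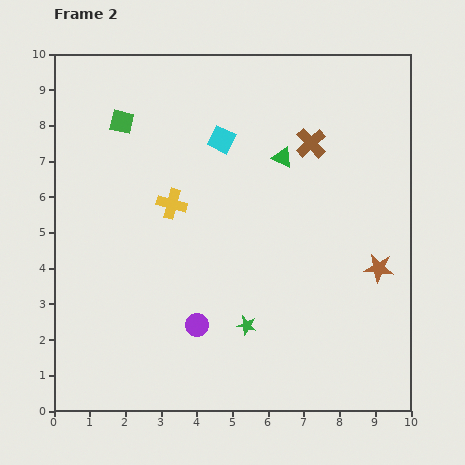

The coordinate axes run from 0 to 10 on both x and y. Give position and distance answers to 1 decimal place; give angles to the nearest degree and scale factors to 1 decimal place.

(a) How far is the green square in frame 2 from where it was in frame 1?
1.3

The green square moved from (1.8, 9.4) to (1.9, 8.1), a distance of √(0.1² + 1.3²) ≈ 1.3.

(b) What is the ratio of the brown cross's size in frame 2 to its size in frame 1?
1.4×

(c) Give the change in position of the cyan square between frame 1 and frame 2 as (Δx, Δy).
(-2.9, -1.2)

The cyan square was at (7.6, 8.8) in frame 1 and (4.7, 7.6) in frame 2.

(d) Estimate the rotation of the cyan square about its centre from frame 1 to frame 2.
24° clockwise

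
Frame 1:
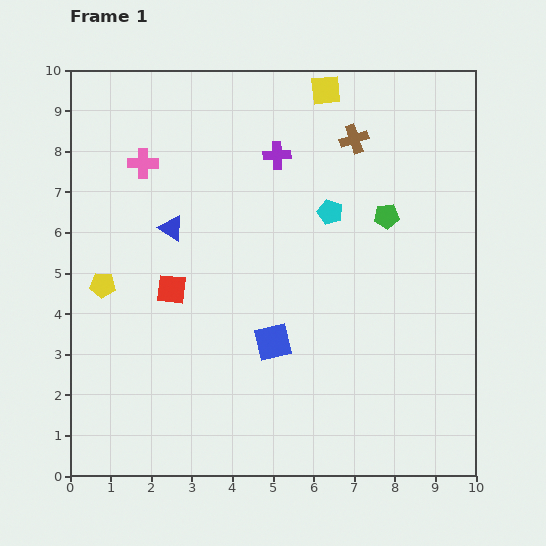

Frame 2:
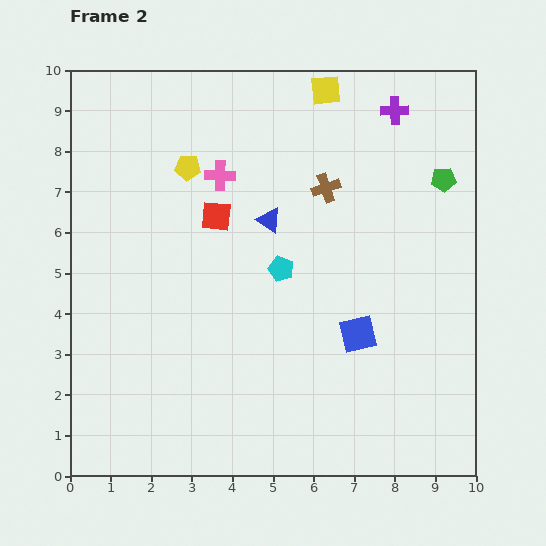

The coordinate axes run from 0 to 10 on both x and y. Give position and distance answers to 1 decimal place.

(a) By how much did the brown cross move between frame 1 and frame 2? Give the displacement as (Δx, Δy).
(-0.7, -1.2)

The brown cross was at (7.0, 8.3) in frame 1 and (6.3, 7.1) in frame 2.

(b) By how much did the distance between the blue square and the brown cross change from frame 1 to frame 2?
-1.7

Distance in frame 1: 5.4. Distance in frame 2: 3.7.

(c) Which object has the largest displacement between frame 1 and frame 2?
the yellow pentagon

(moved 3.6; next 3.1)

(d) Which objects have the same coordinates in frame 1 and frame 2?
the yellow square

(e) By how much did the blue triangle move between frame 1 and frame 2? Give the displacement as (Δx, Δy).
(2.4, 0.2)

The blue triangle was at (2.5, 6.1) in frame 1 and (4.9, 6.3) in frame 2.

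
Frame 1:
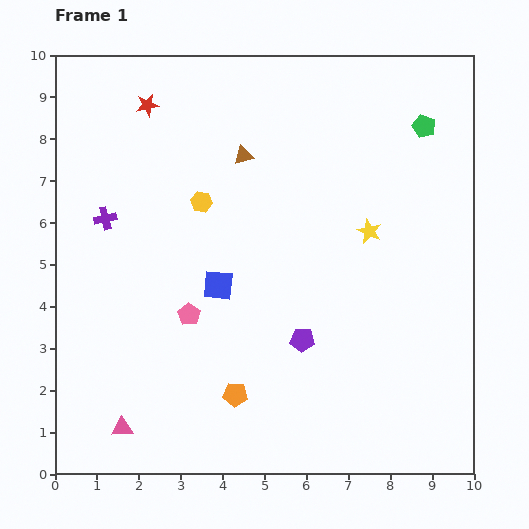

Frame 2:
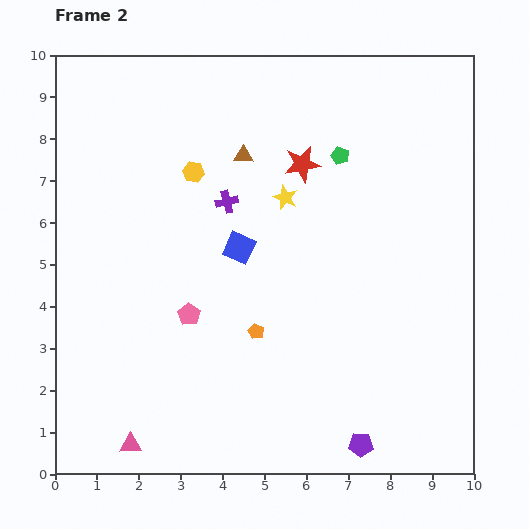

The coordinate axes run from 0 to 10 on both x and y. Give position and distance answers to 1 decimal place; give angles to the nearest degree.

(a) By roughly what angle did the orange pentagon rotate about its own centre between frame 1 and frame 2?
22° clockwise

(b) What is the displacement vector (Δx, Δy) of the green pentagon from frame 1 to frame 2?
(-2.0, -0.7)

The green pentagon was at (8.8, 8.3) in frame 1 and (6.8, 7.6) in frame 2.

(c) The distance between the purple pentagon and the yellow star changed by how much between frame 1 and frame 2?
+3.1

Distance in frame 1: 3.1. Distance in frame 2: 6.2.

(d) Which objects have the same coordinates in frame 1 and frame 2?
the brown triangle, the pink pentagon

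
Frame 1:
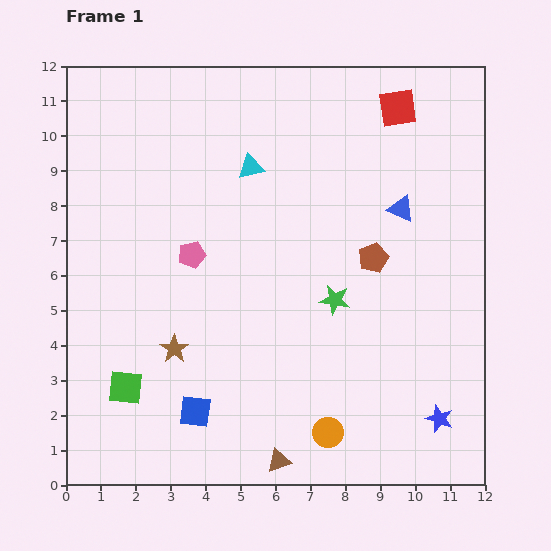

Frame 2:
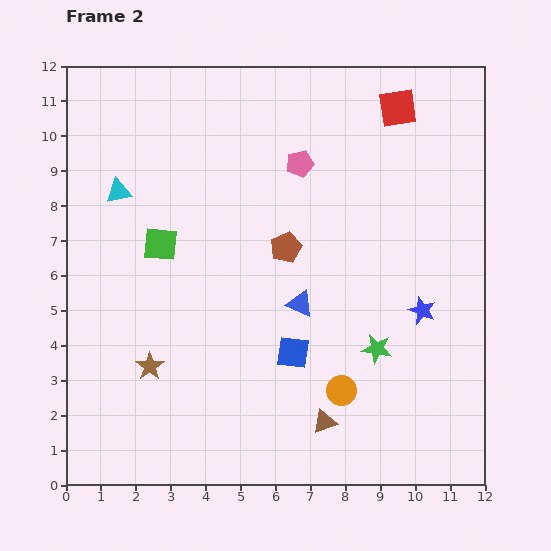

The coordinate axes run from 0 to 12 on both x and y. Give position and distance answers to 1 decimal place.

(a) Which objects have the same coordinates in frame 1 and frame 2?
the red square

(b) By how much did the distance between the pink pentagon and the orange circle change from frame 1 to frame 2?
+0.2

Distance in frame 1: 6.4. Distance in frame 2: 6.6.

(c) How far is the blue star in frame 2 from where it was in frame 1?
3.1

The blue star moved from (10.7, 1.9) to (10.2, 5.0), a distance of √(0.5² + 3.1²) ≈ 3.1.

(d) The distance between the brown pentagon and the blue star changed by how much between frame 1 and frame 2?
-0.7

Distance in frame 1: 5.0. Distance in frame 2: 4.3.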